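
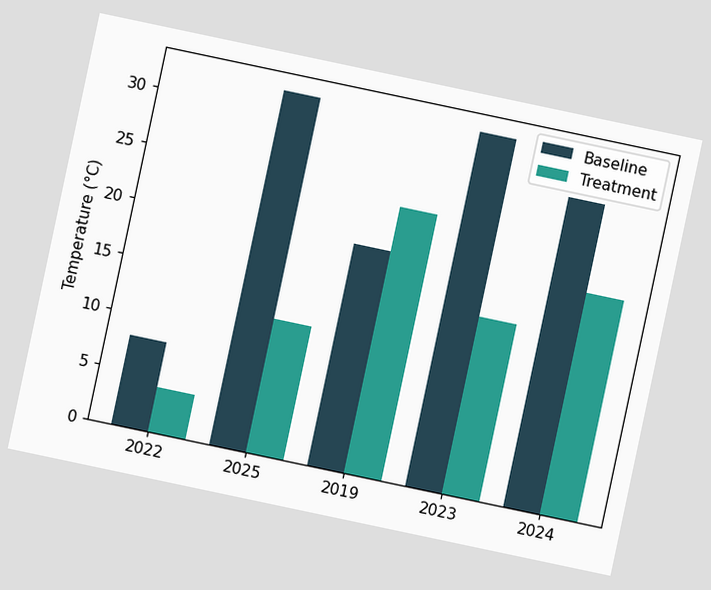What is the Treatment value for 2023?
16°C

The chart is tilted about 12° clockwise. The Treatment bar at 2023 reaches 16°C on the y-axis.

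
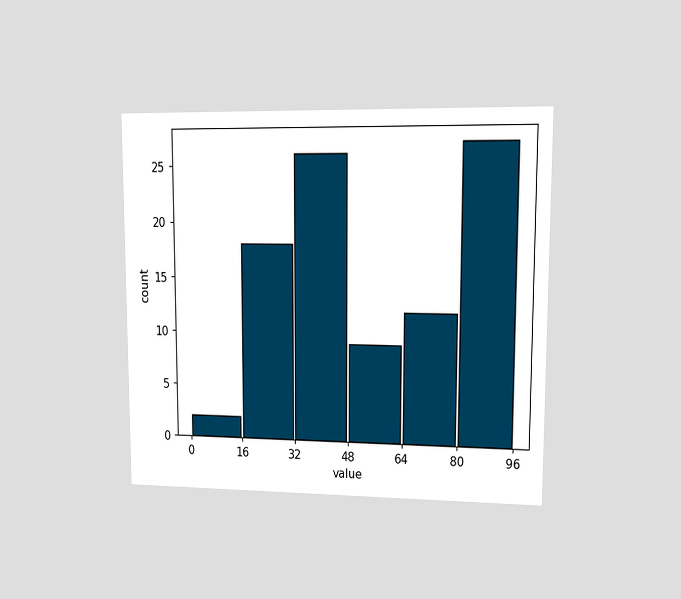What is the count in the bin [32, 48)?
The chart is viewed at a slight angle. The [32, 48) bin has height 26.

26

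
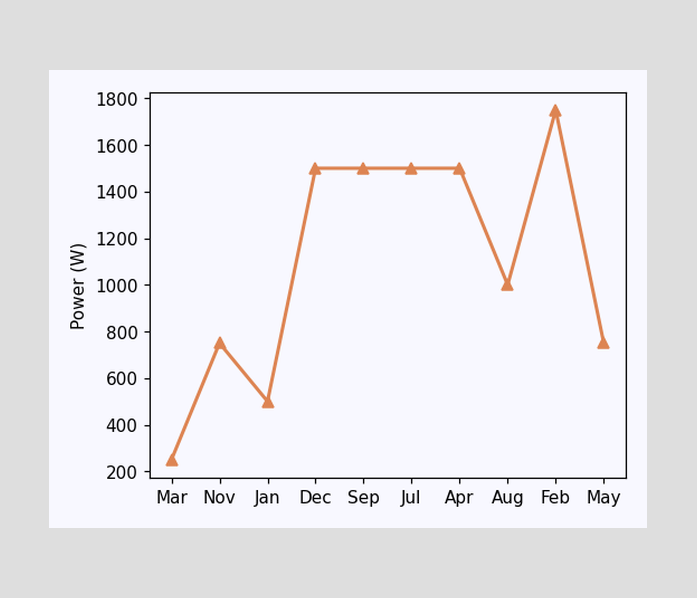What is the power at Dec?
At Dec, the line is at 1500W.

1500W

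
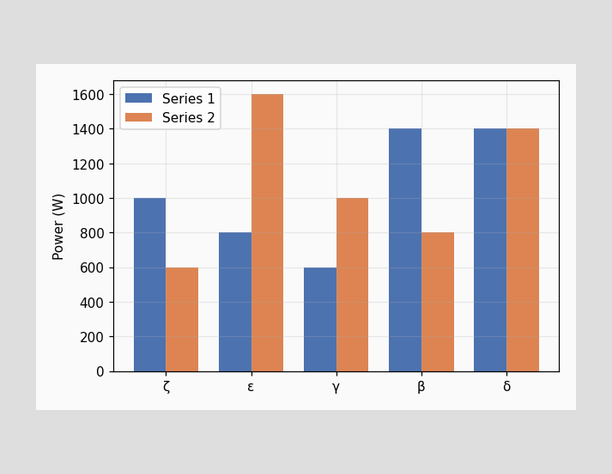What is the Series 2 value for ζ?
600W

The Series 2 bar at ζ reaches 600W on the y-axis.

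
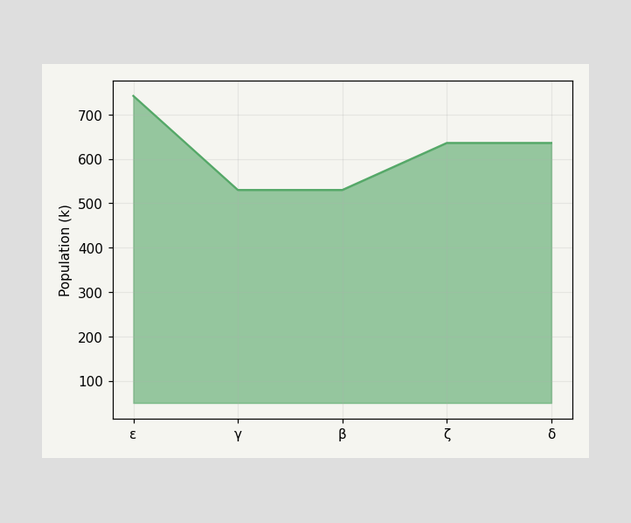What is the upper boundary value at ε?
At ε the upper boundary is at 742k.

742k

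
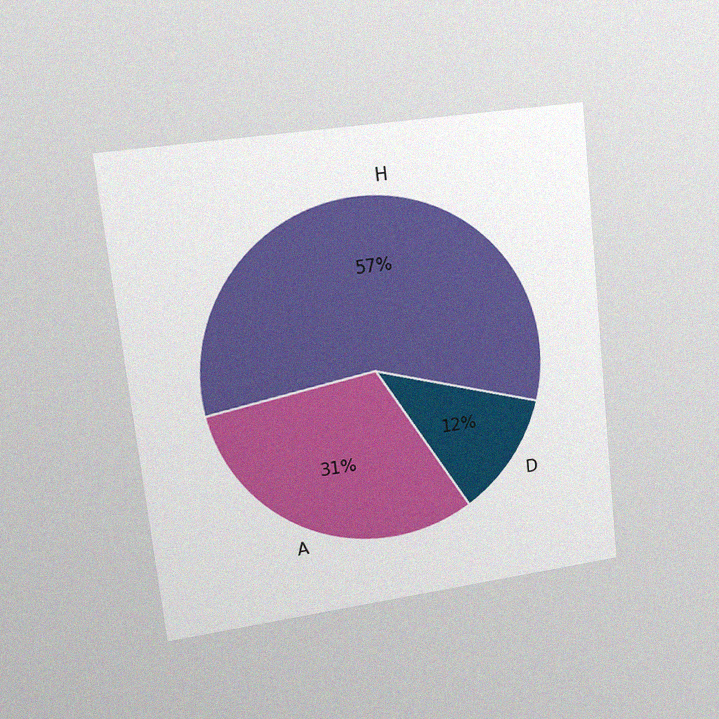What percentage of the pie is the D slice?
The chart is tilted about 6° counter-clockwise and viewed at a slight angle, with some photo noise. The D slice takes up 12% of the pie.

12%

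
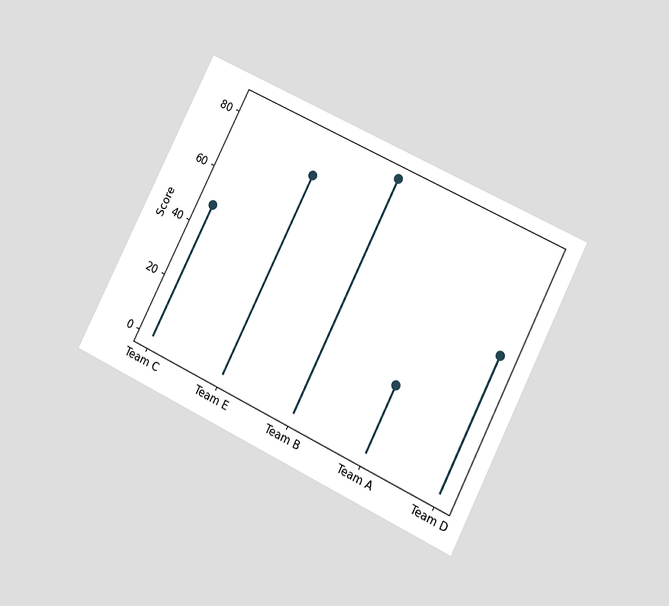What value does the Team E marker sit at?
The chart is tilted about 27° clockwise and viewed at a slight angle. The Team E marker sits at 72.

72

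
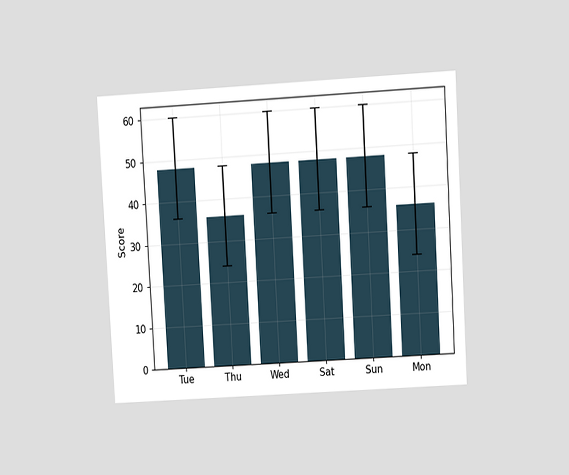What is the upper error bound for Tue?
60

The chart is tilted about 3° counter-clockwise and viewed at a slight angle. The Tue bar's upper whisker reaches 60.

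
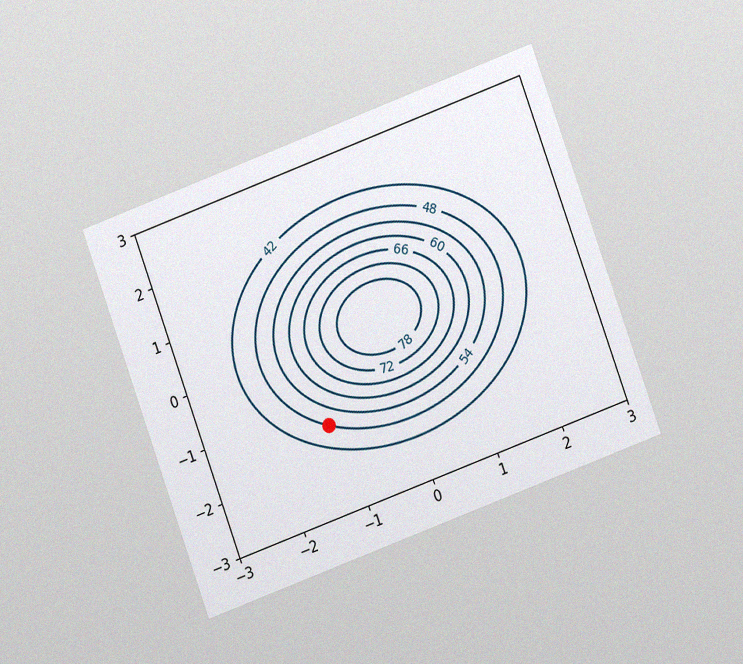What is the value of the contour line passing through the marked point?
The chart is tilted about 20° counter-clockwise and viewed at a slight angle, with some photo noise. The marked point sits on the contour labelled 48.

48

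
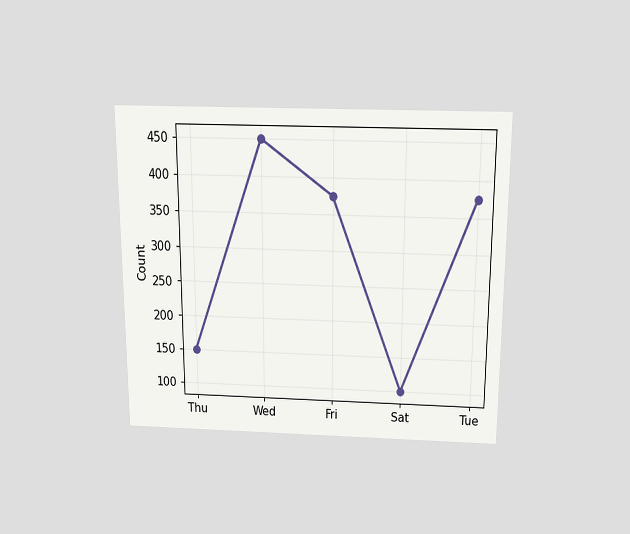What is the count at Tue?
375

The chart is viewed slightly from above. At Tue, the line is at 375.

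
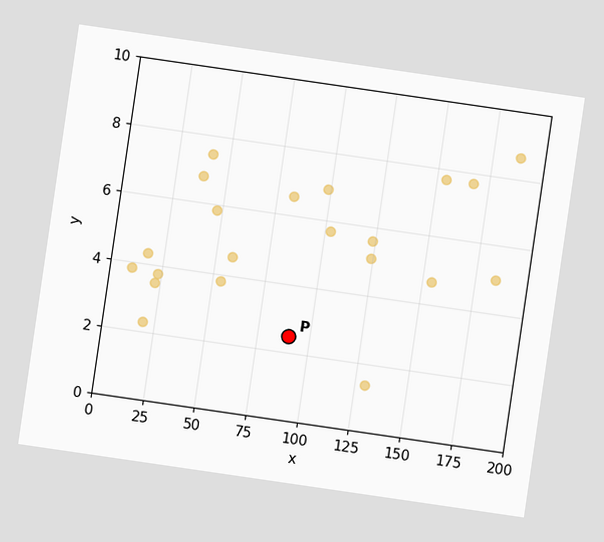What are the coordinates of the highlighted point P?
(90, 2.5)

The chart is tilted about 8° clockwise. Following the gridlines from P to each axis, P sits at (90, 2.5).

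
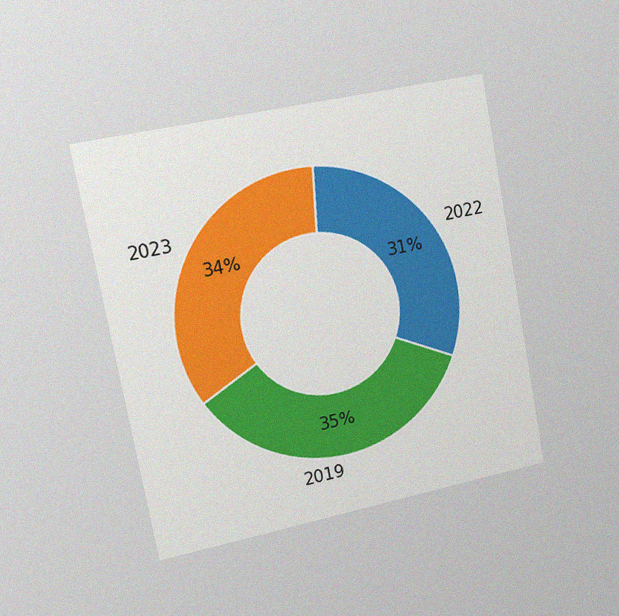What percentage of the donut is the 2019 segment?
35%

The chart is tilted about 11° counter-clockwise and viewed slightly from the left, with some photo noise. The 2019 segment takes up 35% of the ring.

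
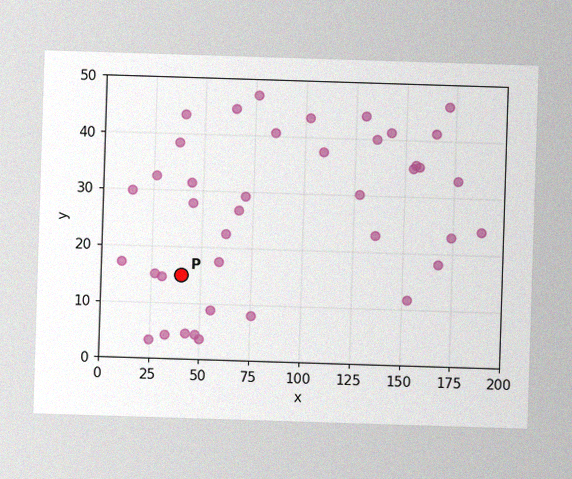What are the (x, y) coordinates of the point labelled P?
(40, 15)

The image has some photo noise and uneven lighting. Following the gridlines from P to each axis, P sits at (40, 15).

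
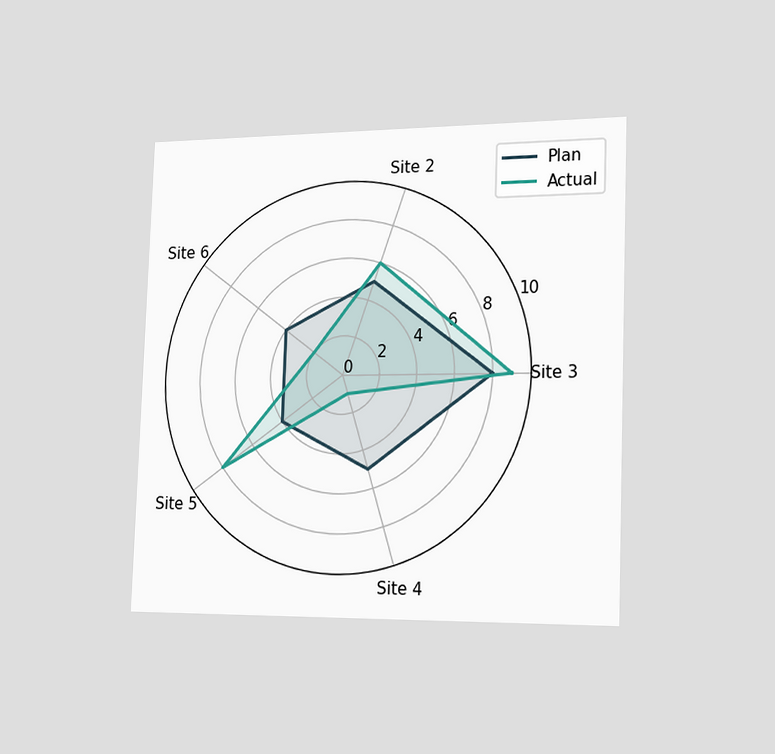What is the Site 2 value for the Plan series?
The chart is tilted about 2° clockwise and viewed slightly from the right. On the Site 2 axis, Plan reaches 5.

5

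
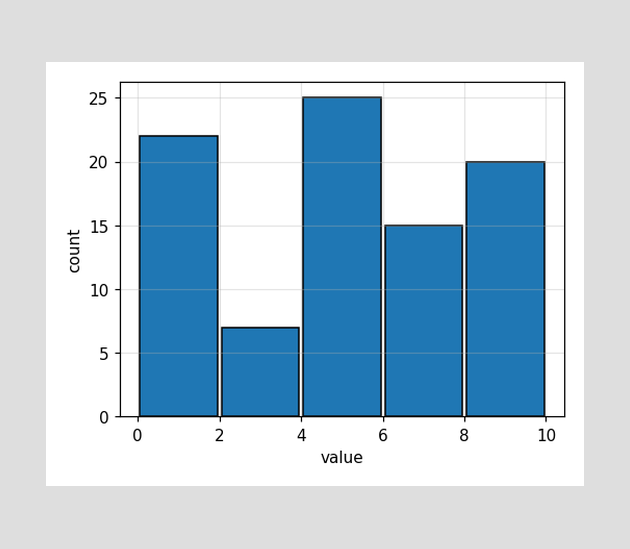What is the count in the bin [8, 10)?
The [8, 10) bin has height 20.

20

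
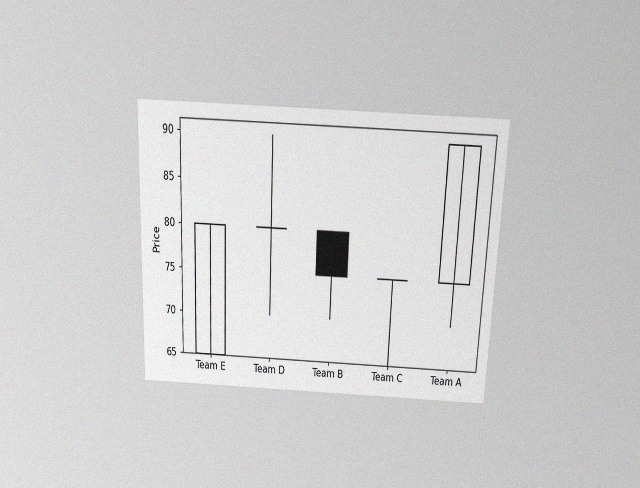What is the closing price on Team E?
80

The chart is tilted about 2° clockwise and viewed slightly from above, with some photo noise. The Team E candle closes at 80.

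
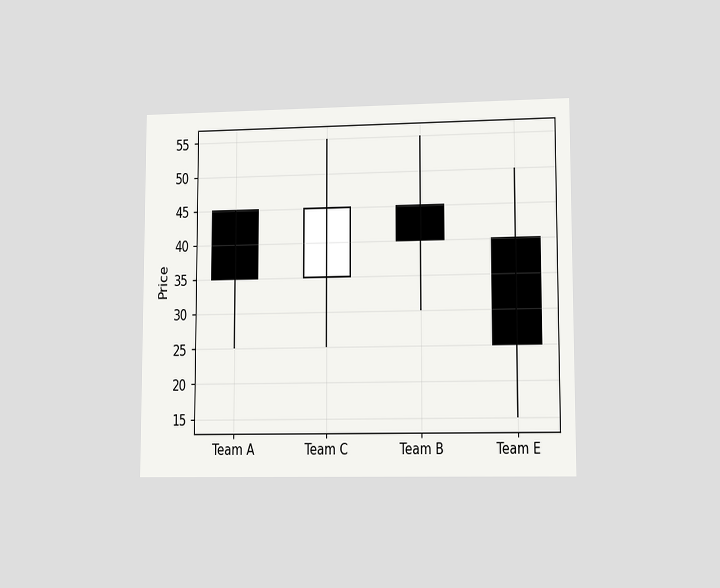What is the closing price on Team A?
The chart is viewed at a slight angle. The Team A candle closes at 35.

35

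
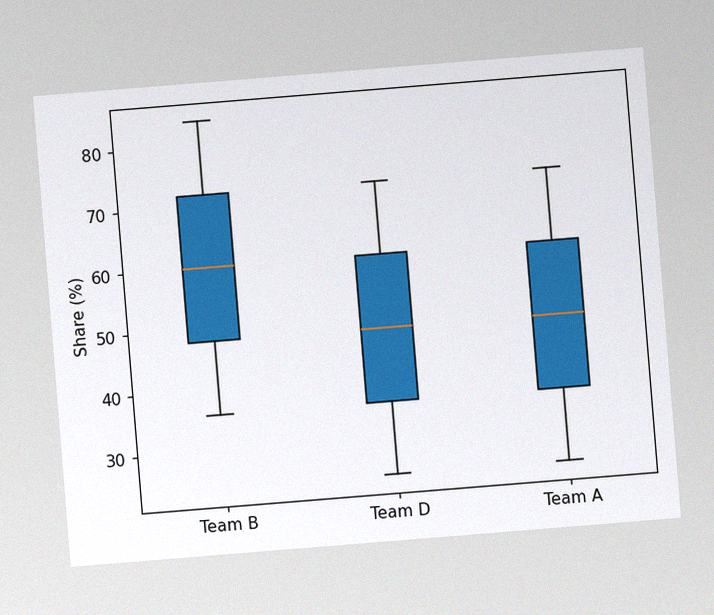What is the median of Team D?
The chart is tilted about 5° counter-clockwise, with some photo noise. The median line in the Team D box sits at 48%.

48%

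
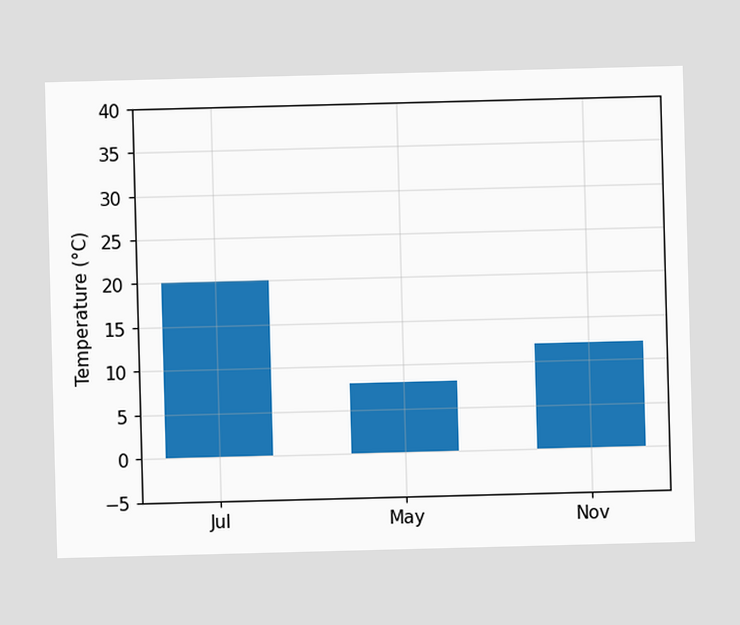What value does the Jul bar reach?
Reading along the chart's y-axis, the Jul bar reaches 20°C.

20°C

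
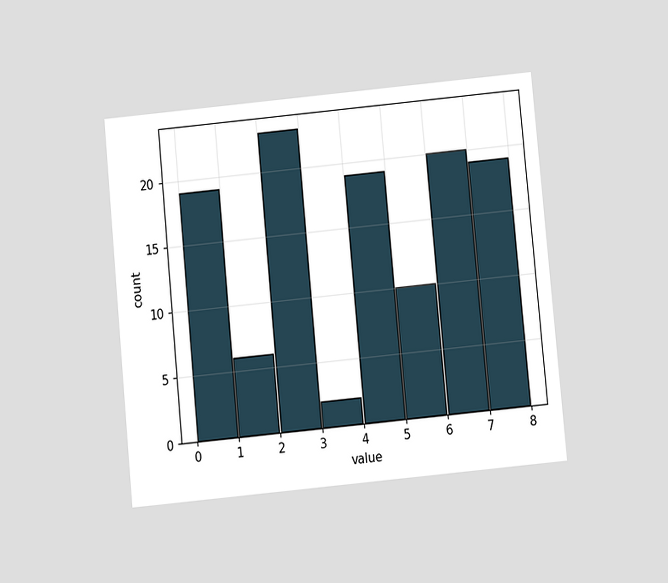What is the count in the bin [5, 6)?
10

The chart is tilted about 5° counter-clockwise and viewed slightly from below. The [5, 6) bin has height 10.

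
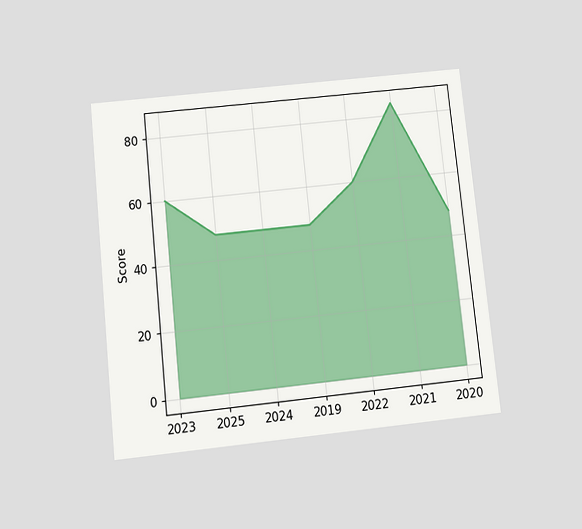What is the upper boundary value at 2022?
The chart is tilted about 6° counter-clockwise and viewed at a slight angle. At 2022 the upper boundary is at 60.

60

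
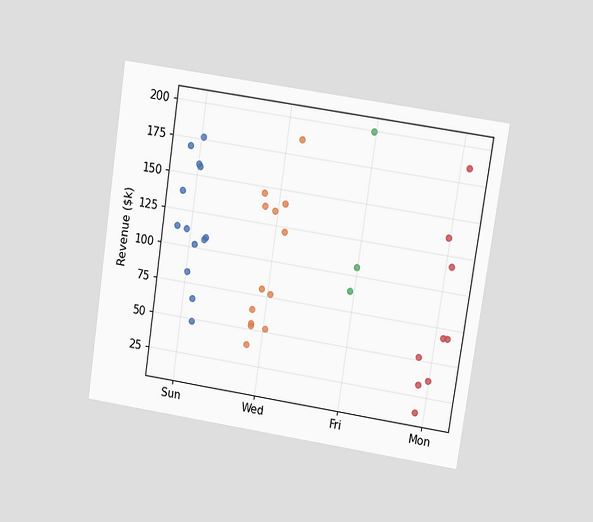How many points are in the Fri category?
3

The chart is tilted about 8° clockwise and viewed at a slight angle. Counting the markers in the Fri column gives 3.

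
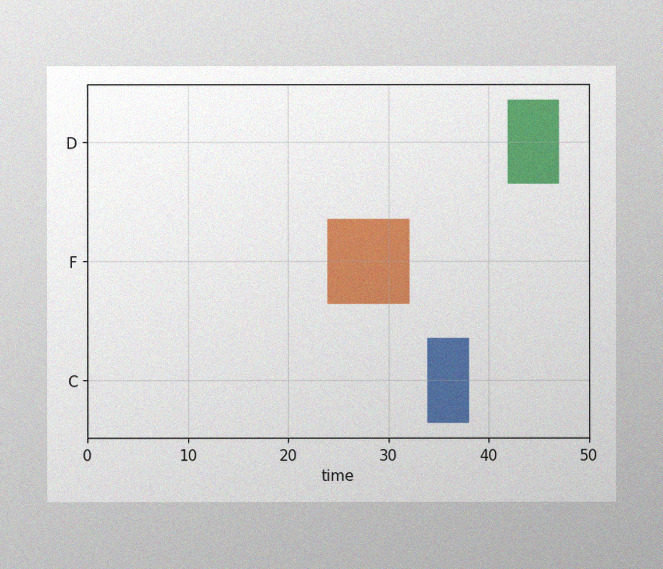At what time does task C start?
The image has some photo noise and uneven lighting. The C bar begins at t=34.

34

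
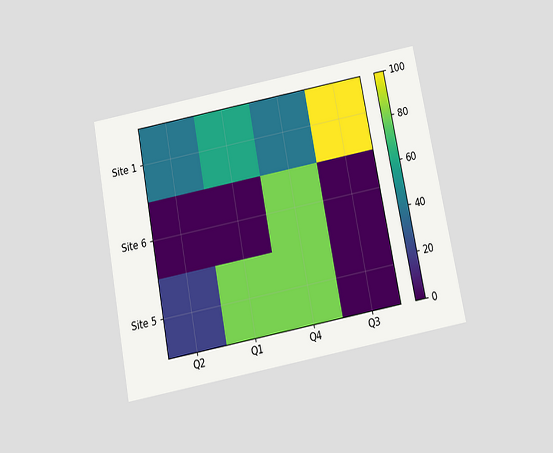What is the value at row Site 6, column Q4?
The chart is tilted about 11° counter-clockwise and viewed slightly from below. Matching cell (Site 6, Q4) against the colorbar gives 80.

80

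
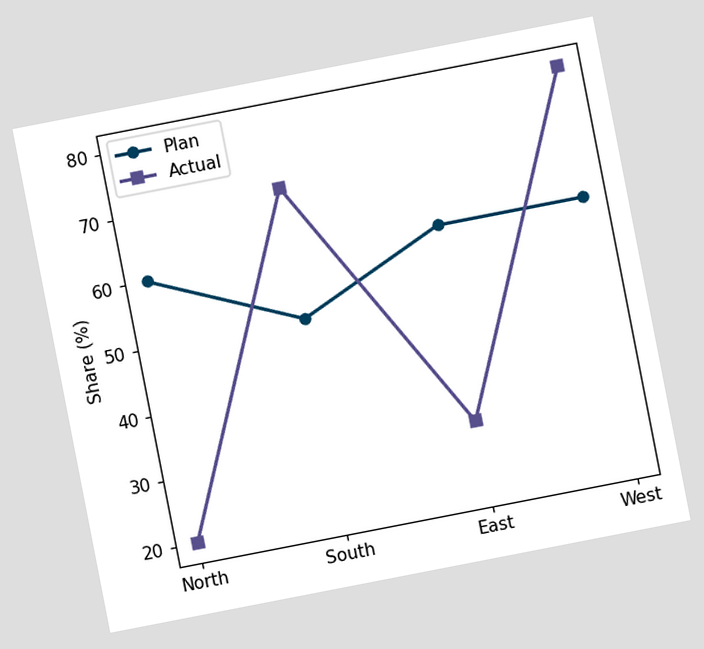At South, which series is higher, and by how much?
Actual, by 20%

The chart is tilted about 11° counter-clockwise. At South, Actual sits above the other line by 20%.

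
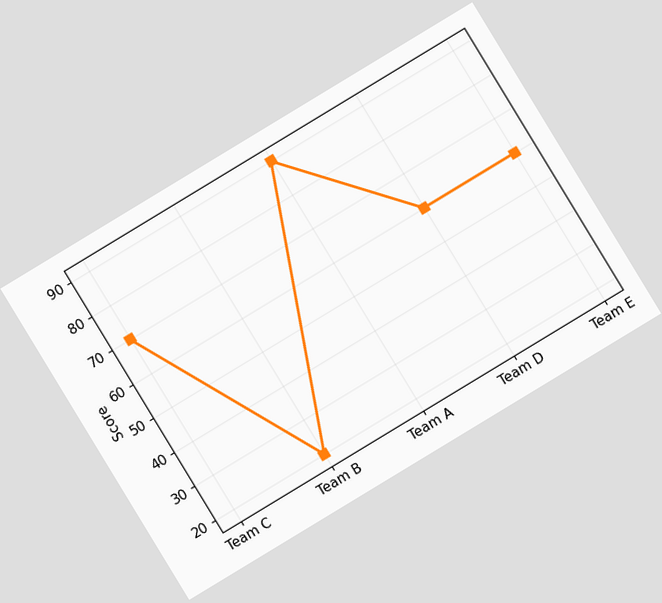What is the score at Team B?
20

The chart is tilted about 31° counter-clockwise. At Team B, the line is at 20.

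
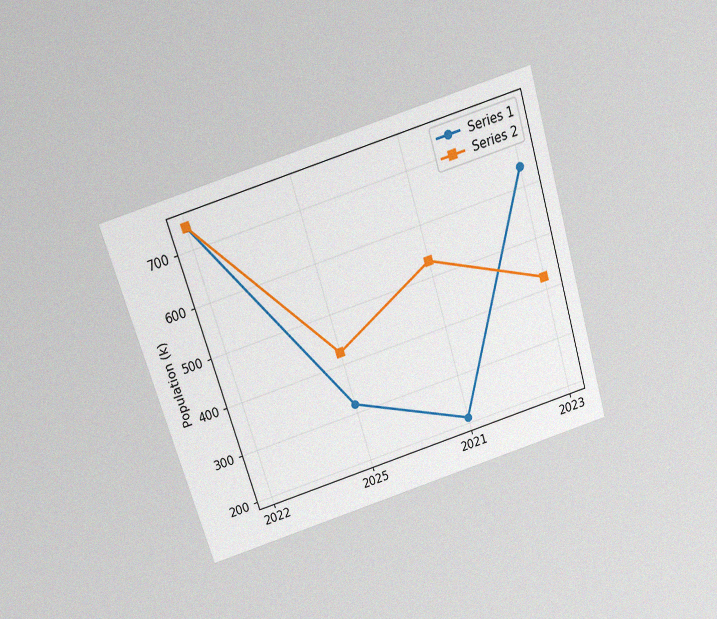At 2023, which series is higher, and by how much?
The chart is tilted about 17° counter-clockwise and viewed slightly from above, with some photo noise. At 2023, Series 1 sits above the other line by 212k.

Series 1, by 212k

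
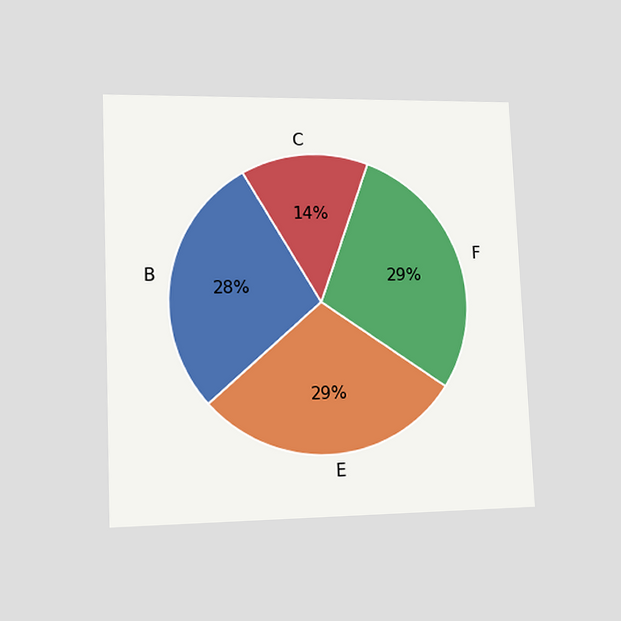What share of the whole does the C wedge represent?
The chart is tilted about 2° counter-clockwise and viewed at a slight angle. The C slice takes up 14% of the pie.

14%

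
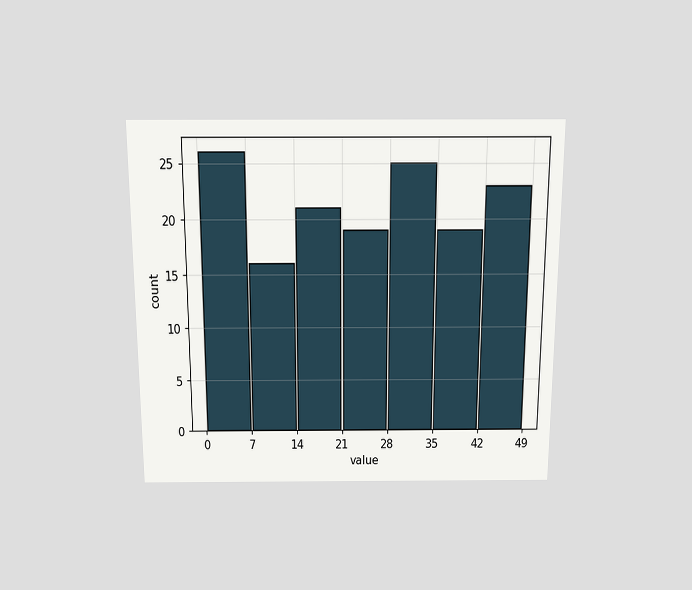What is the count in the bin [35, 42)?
19

The chart is viewed slightly from above. The [35, 42) bin has height 19.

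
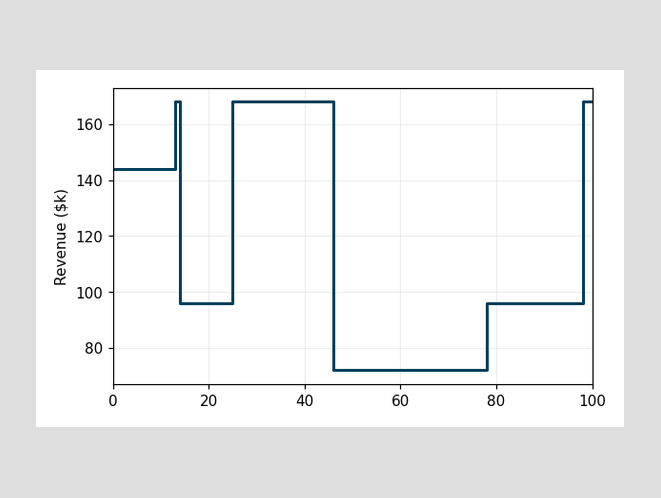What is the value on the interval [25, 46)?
On [25, 46) the step sits at $168k.

$168k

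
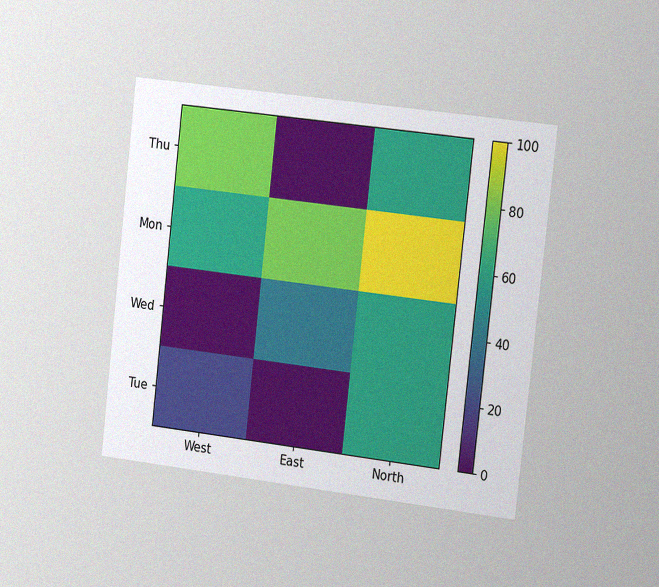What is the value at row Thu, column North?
The chart is tilted about 6° clockwise and viewed slightly from the right, with some photo noise. Matching cell (Thu, North) against the colorbar gives 60.

60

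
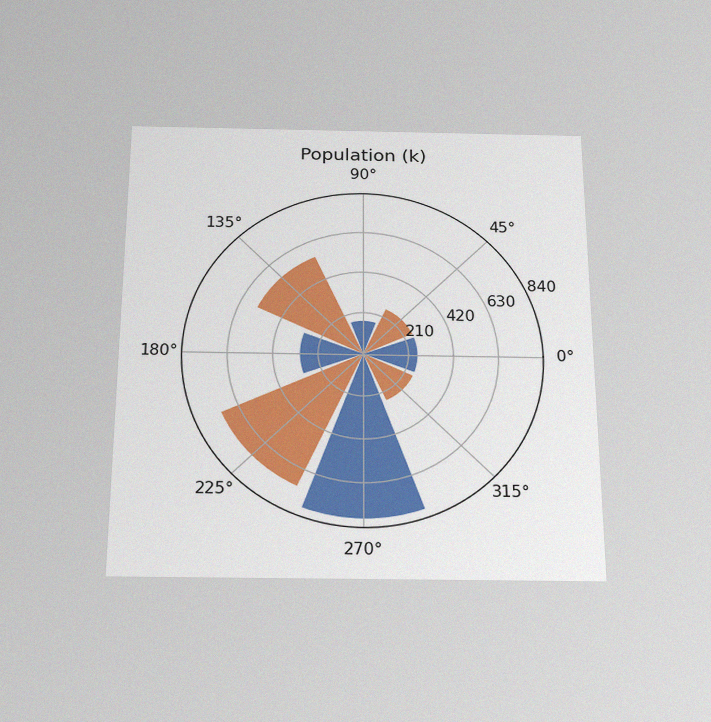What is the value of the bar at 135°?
The chart is viewed slightly from below, with some photo noise. The bar at 135° reaches 546k on the radial axis.

546k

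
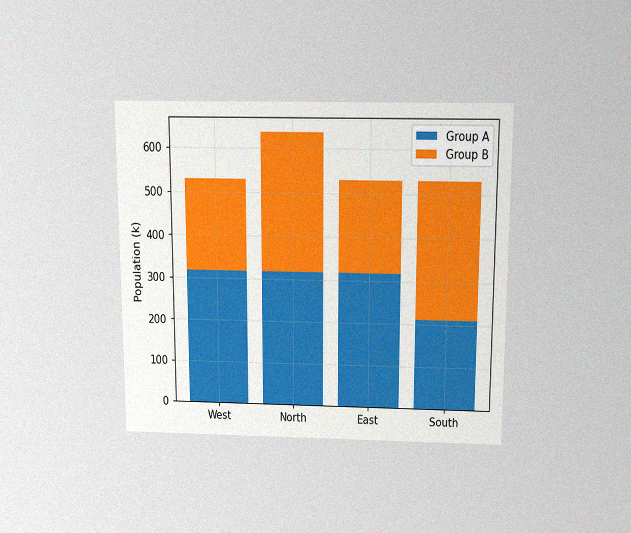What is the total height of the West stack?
530k

The chart is viewed slightly from above, with some photo noise. The West stack's top reaches 530k on the y-axis.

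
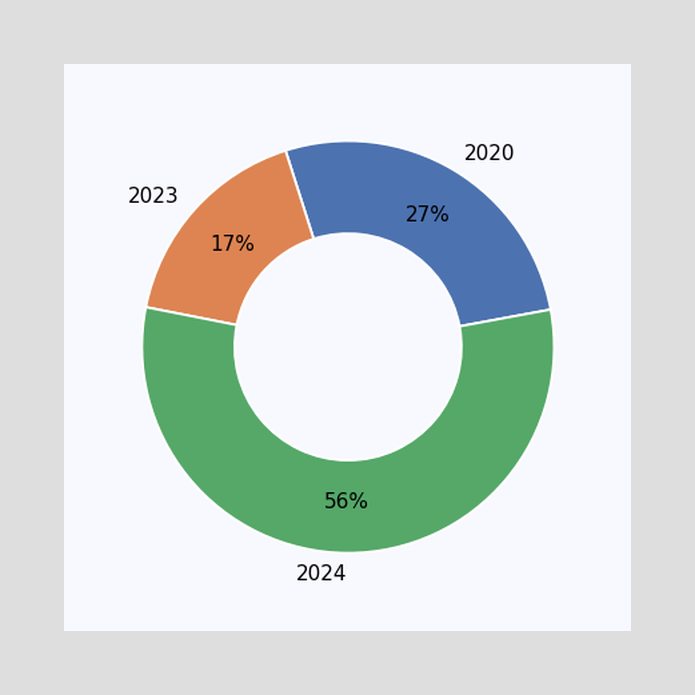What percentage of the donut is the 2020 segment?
27%

The 2020 segment takes up 27% of the ring.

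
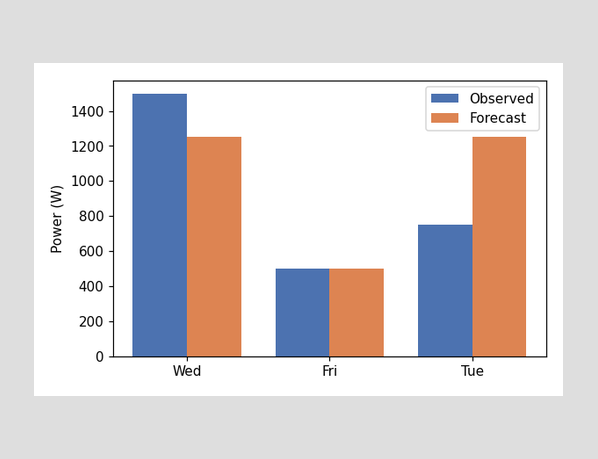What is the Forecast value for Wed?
The Forecast bar at Wed reaches 1250W on the y-axis.

1250W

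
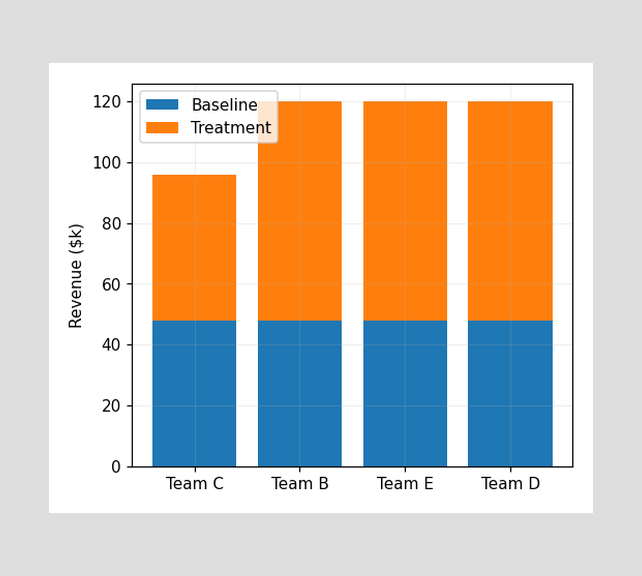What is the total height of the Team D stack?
$120k

The Team D stack's top reaches $120k on the y-axis.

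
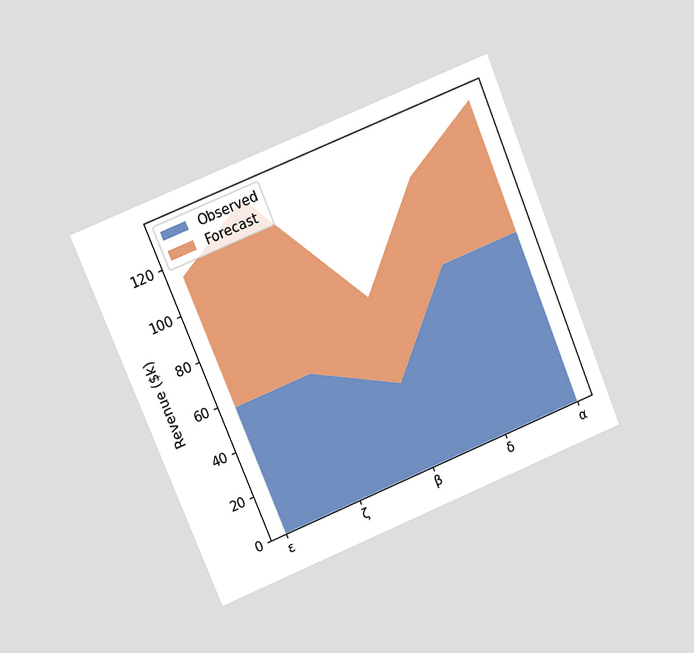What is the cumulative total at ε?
$114k

The chart is tilted about 22° counter-clockwise and viewed at a slight angle. The stacked total at ε reaches $114k.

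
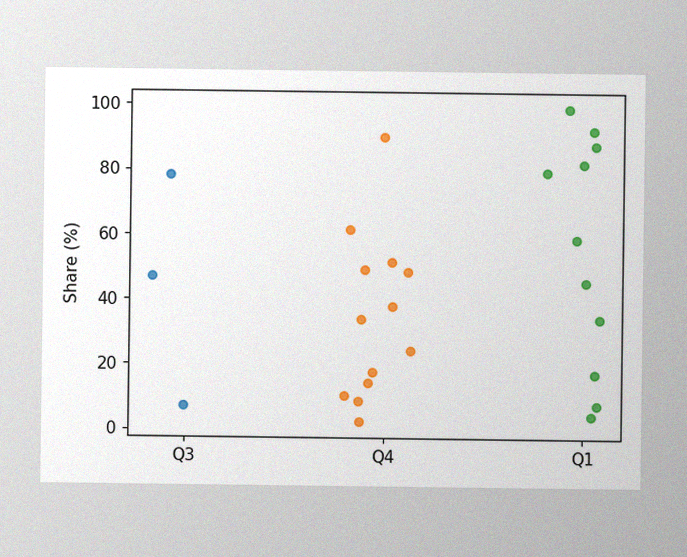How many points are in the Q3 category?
3

The image has some photo noise and uneven lighting. Counting the markers in the Q3 column gives 3.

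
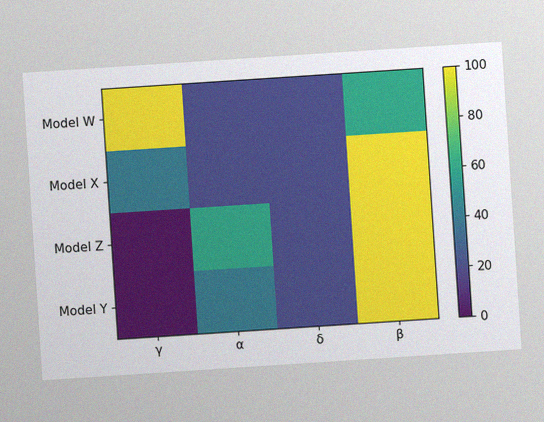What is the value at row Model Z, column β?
100

The chart is tilted about 4° counter-clockwise, with some photo noise. Matching cell (Model Z, β) against the colorbar gives 100.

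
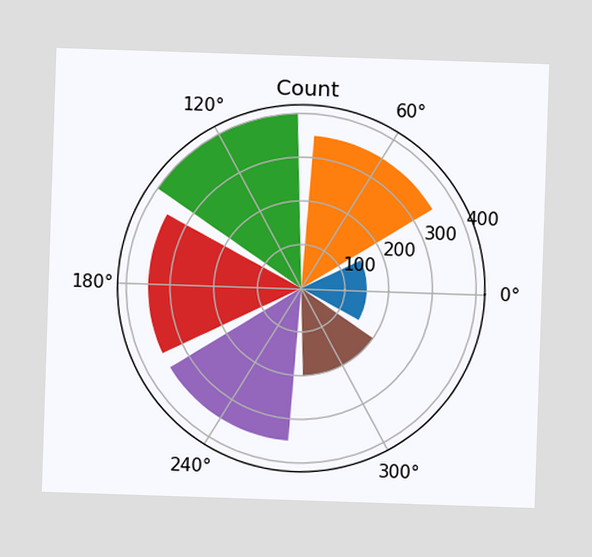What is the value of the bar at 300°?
The bar at 300° reaches 200 on the radial axis.

200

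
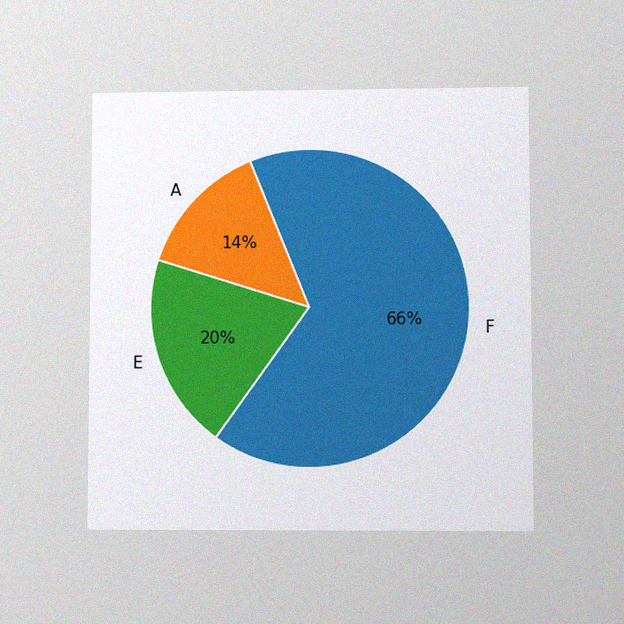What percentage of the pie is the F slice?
66%

The chart is viewed at a slight angle, with some photo noise. The F slice takes up 66% of the pie.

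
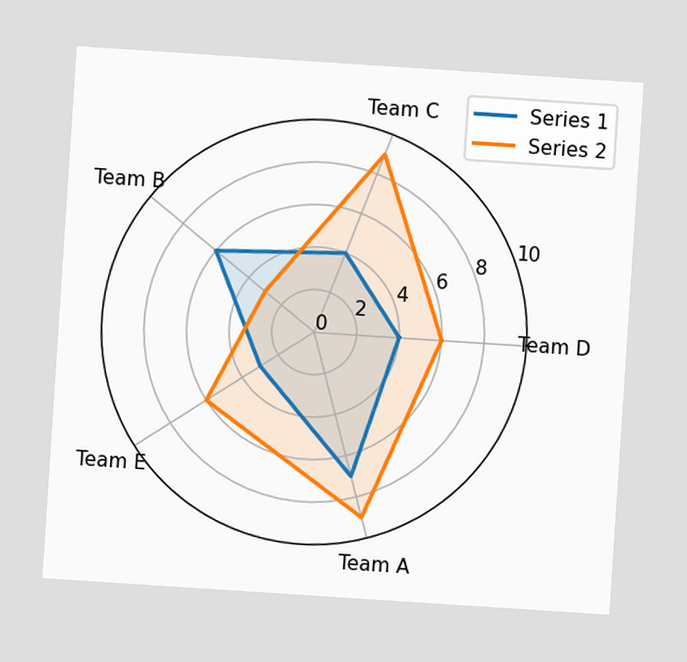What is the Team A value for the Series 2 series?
The chart is tilted about 4° clockwise. On the Team A axis, Series 2 reaches 9.

9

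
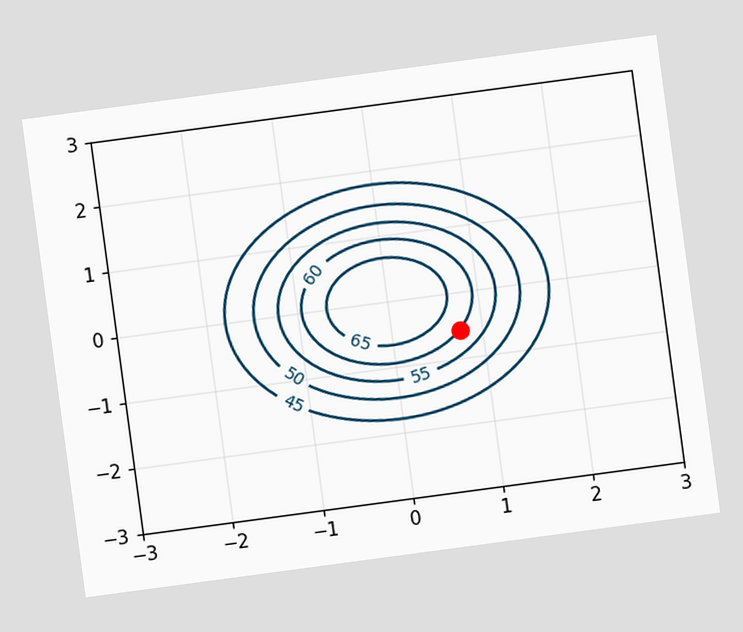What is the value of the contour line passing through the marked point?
60

The chart is tilted about 8° counter-clockwise. The marked point sits on the contour labelled 60.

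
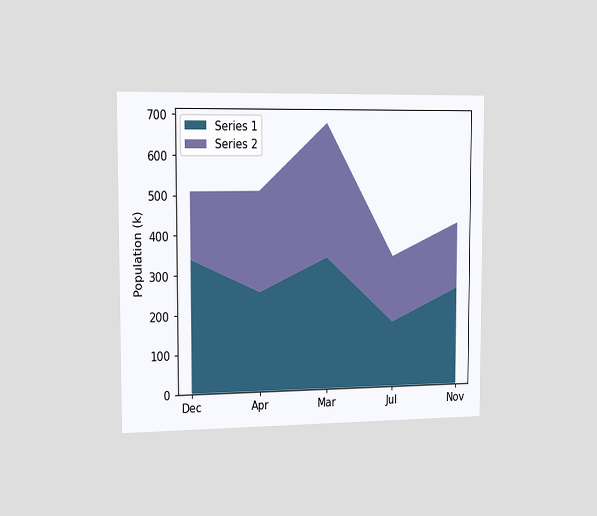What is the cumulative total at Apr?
The chart is viewed slightly from the left. The stacked total at Apr reaches 510k.

510k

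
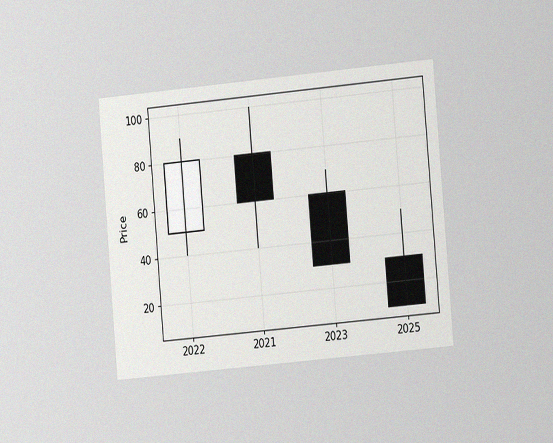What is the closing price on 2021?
The chart is tilted about 5° counter-clockwise and viewed slightly from the right, with some photo noise. The 2021 candle closes at 60.

60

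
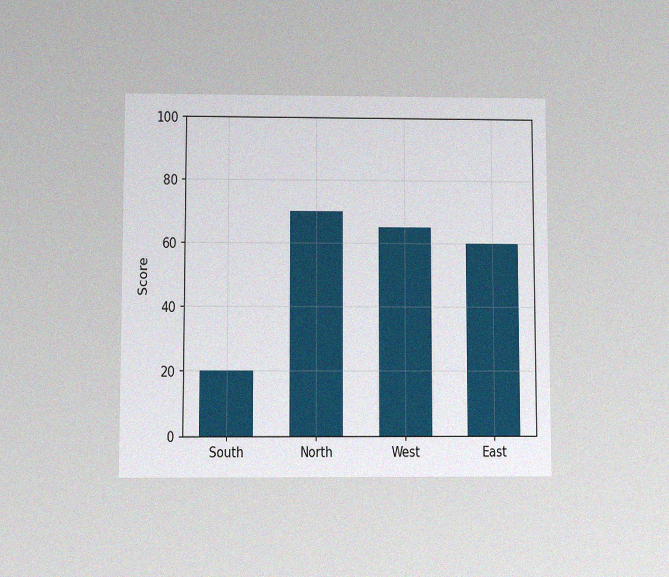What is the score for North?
70

The chart is viewed slightly from below, with some photo noise. Reading along the chart's y-axis, the North bar reaches 70.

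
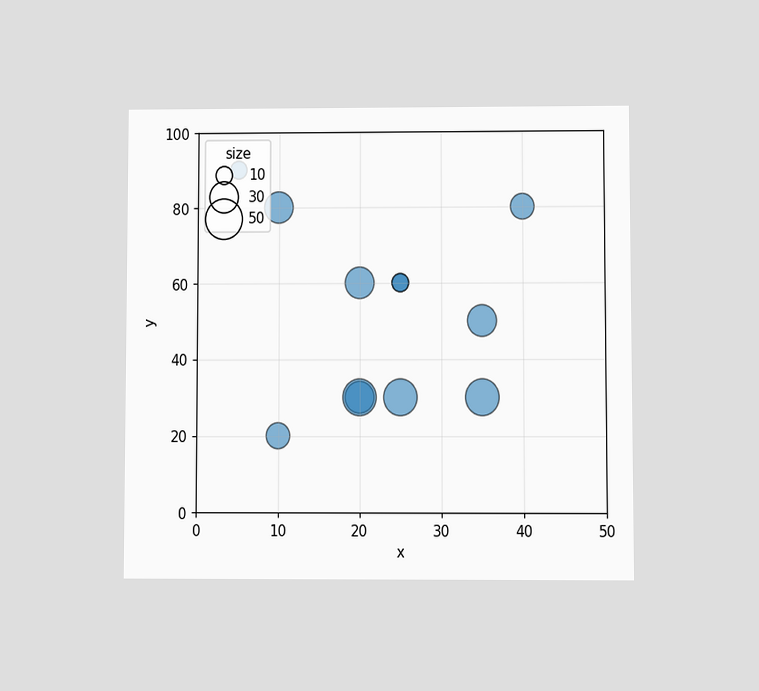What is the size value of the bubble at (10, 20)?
20

The chart is viewed at a slight angle. Matching the bubble at (10, 20) against the size legend gives 20.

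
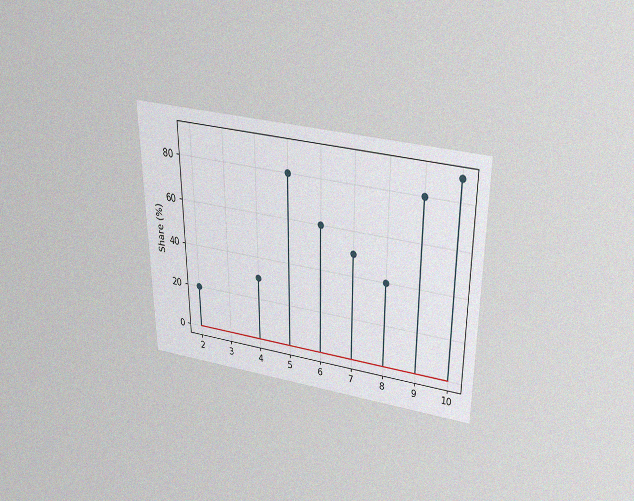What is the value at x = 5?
80%

The chart is viewed slightly from above, with some photo noise. The stem at x=5 reaches 80%.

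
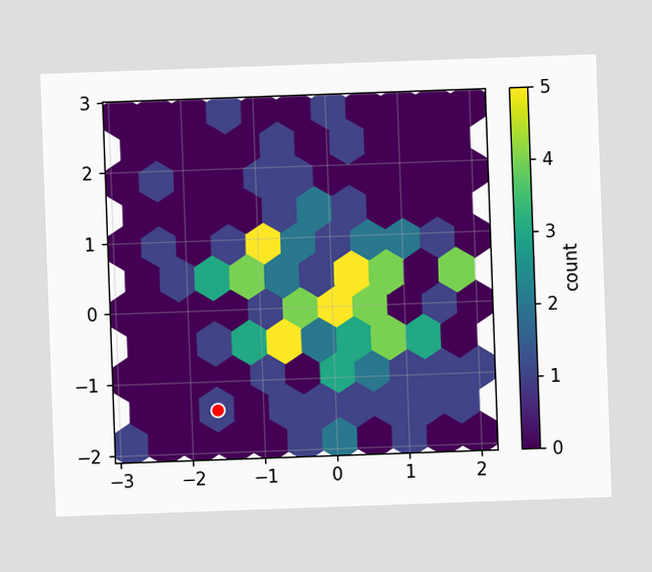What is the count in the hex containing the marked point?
The chart is tilted about 2° counter-clockwise. The marked hex reads 1 on the colorbar.

1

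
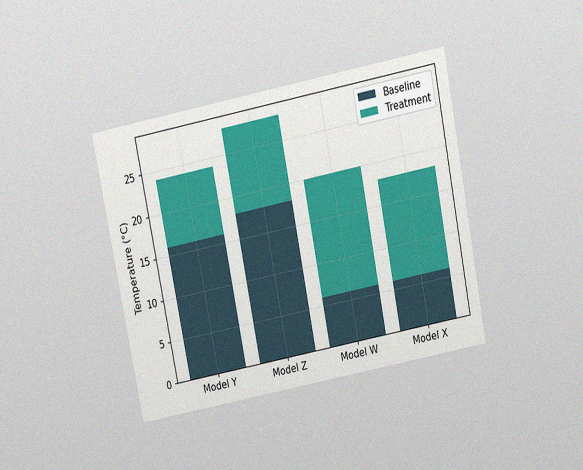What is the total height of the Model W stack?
20°C

The chart is tilted about 11° counter-clockwise and viewed slightly from above, with some photo noise. The Model W stack's top reaches 20°C on the y-axis.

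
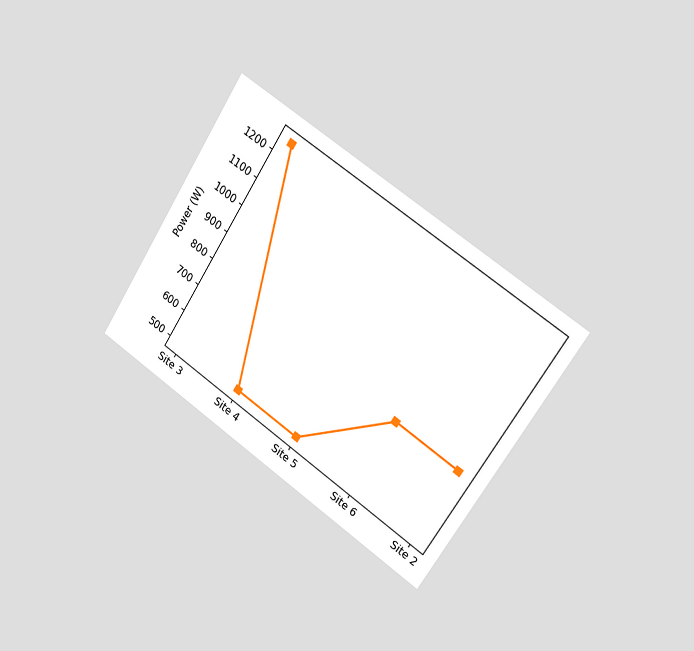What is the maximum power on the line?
1250W

The chart is tilted about 33° clockwise and viewed slightly from the right. The highest point is at Site 3, and reading across to the y-axis gives 1250W.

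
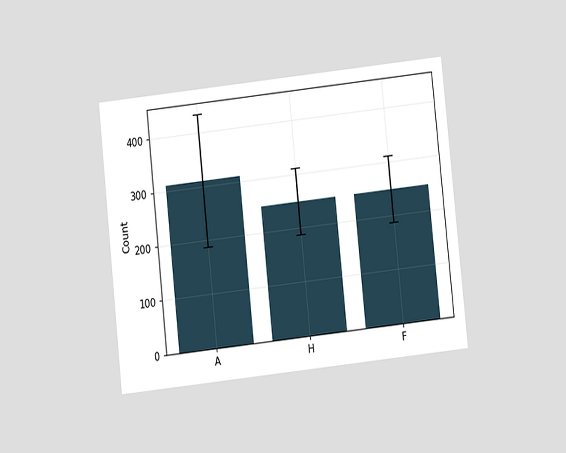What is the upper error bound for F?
The chart is tilted about 6° counter-clockwise and viewed at a slight angle. The F bar's upper whisker reaches 310.

310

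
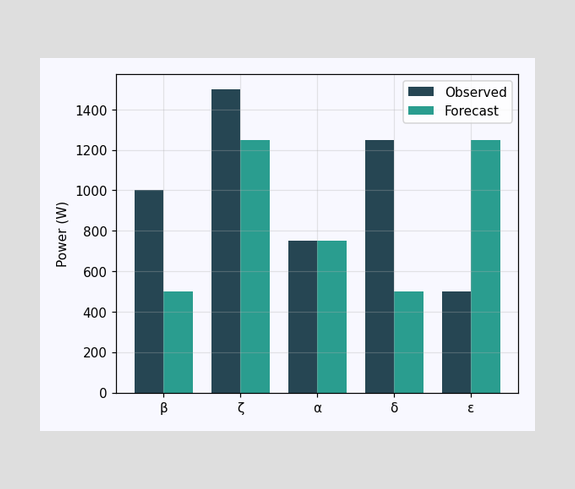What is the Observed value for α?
The Observed bar at α reaches 750W on the y-axis.

750W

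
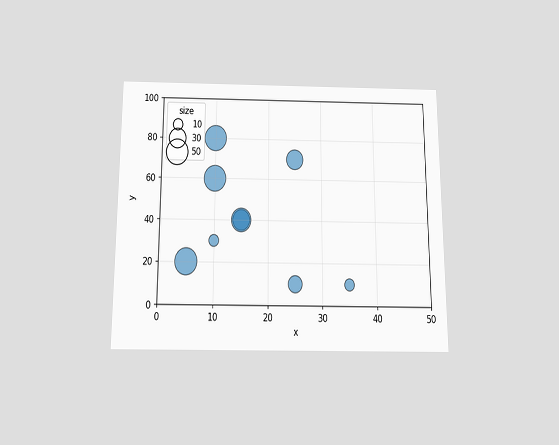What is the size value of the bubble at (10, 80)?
The chart is viewed slightly from below. Matching the bubble at (10, 80) against the size legend gives 50.

50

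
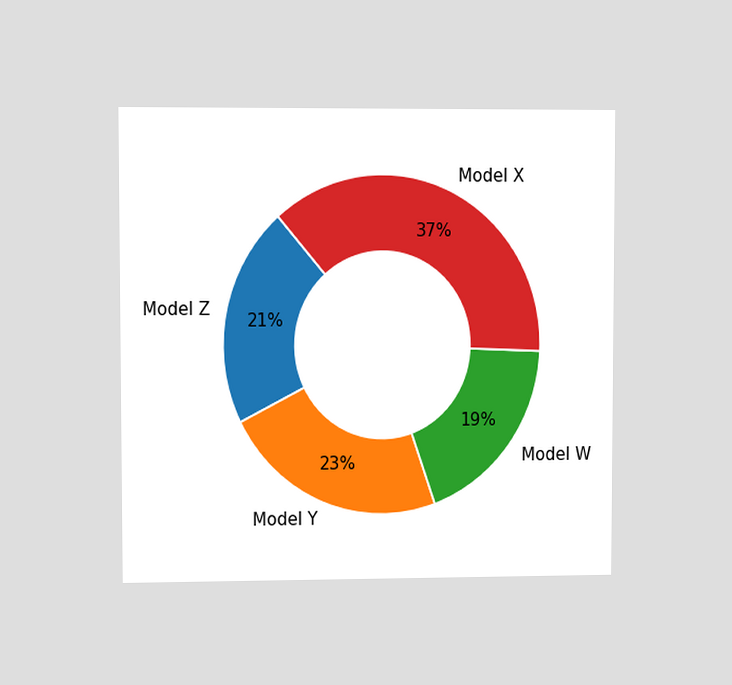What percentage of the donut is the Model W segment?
19%

The chart is viewed at a slight angle. The Model W segment takes up 19% of the ring.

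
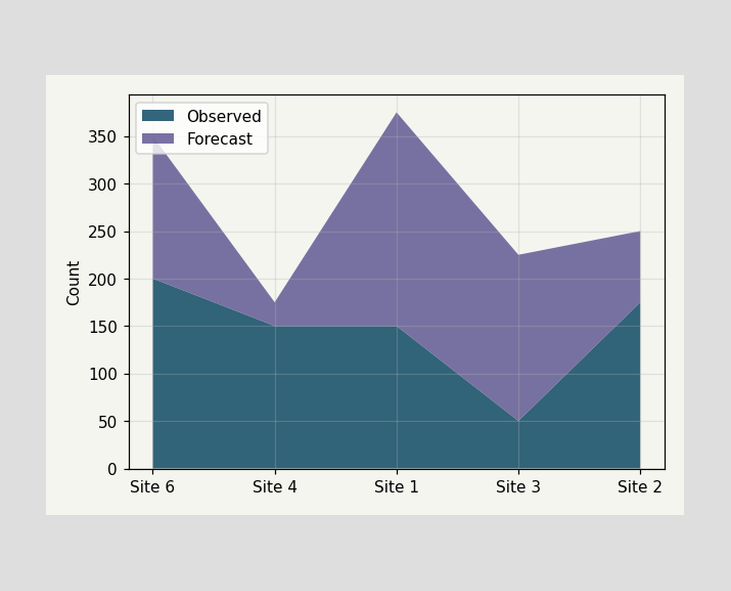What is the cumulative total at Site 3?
The stacked total at Site 3 reaches 225.

225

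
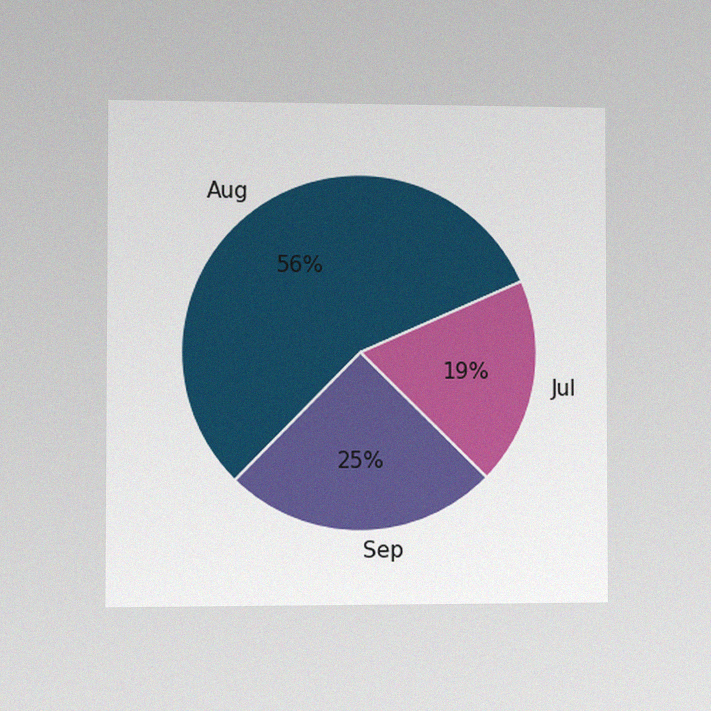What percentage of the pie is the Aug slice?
56%

The chart is viewed slightly from the left, with some photo noise. The Aug slice takes up 56% of the pie.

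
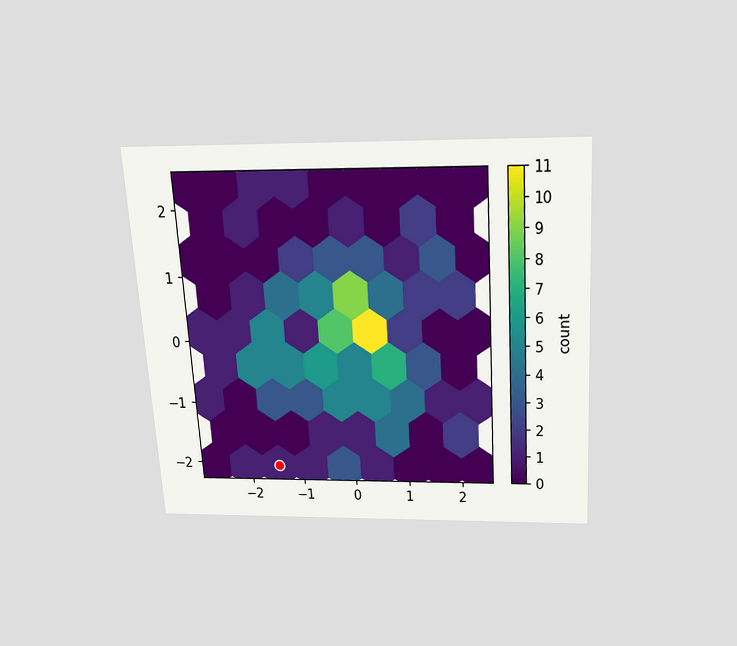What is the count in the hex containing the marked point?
1

The chart is tilted about 3° counter-clockwise and viewed slightly from above. The marked hex reads 1 on the colorbar.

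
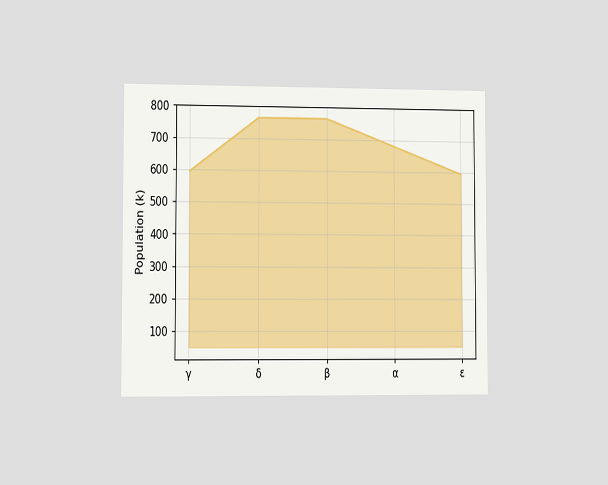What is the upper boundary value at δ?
The chart is viewed slightly from the left. At δ the upper boundary is at 765k.

765k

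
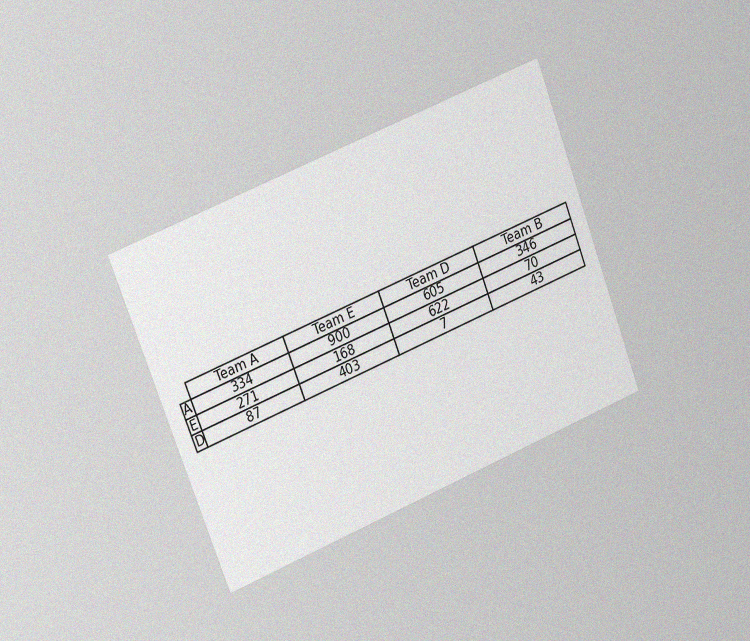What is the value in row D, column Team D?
The chart is tilted about 21° counter-clockwise and viewed slightly from the left, with some photo noise. The (D, Team D) cell reads 7.

7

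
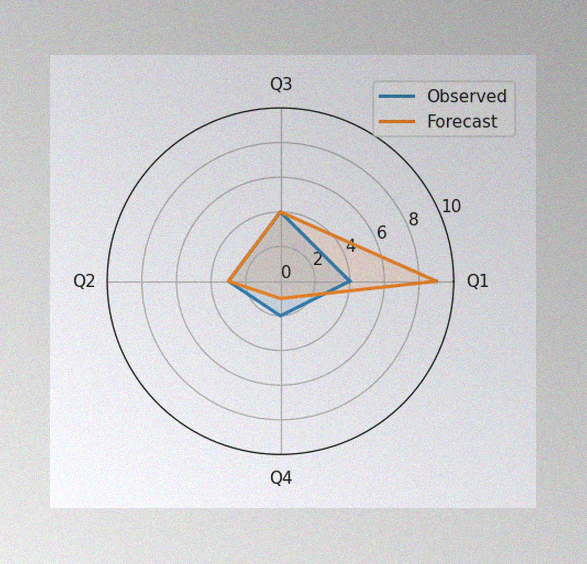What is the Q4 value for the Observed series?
The image has some photo noise and uneven lighting. On the Q4 axis, Observed reaches 2.

2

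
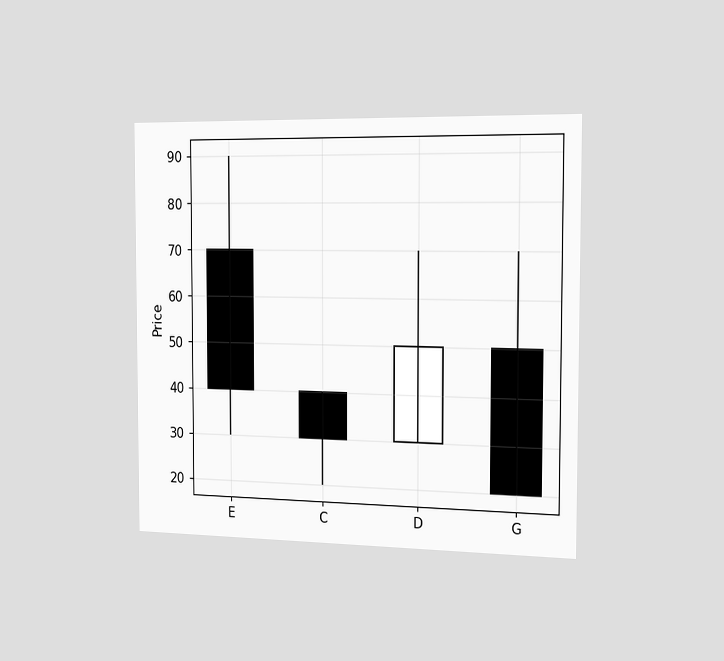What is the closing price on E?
40

The chart is viewed slightly from the right. The E candle closes at 40.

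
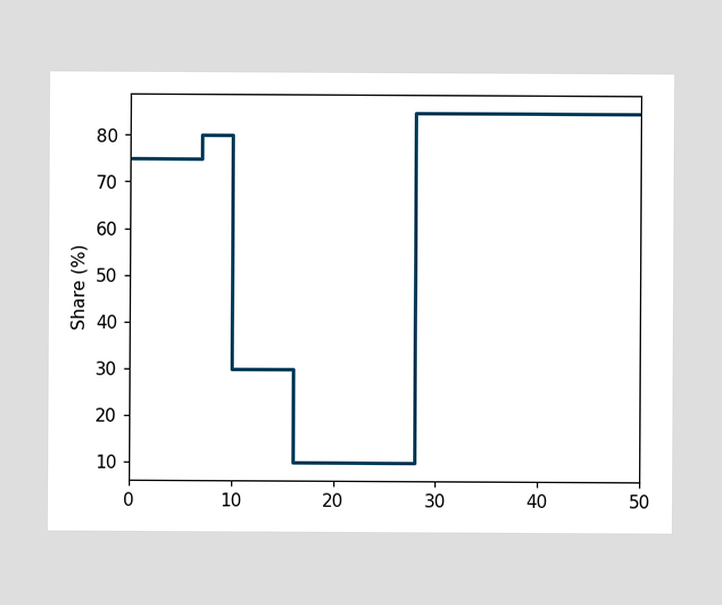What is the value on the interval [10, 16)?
On [10, 16) the step sits at 30%.

30%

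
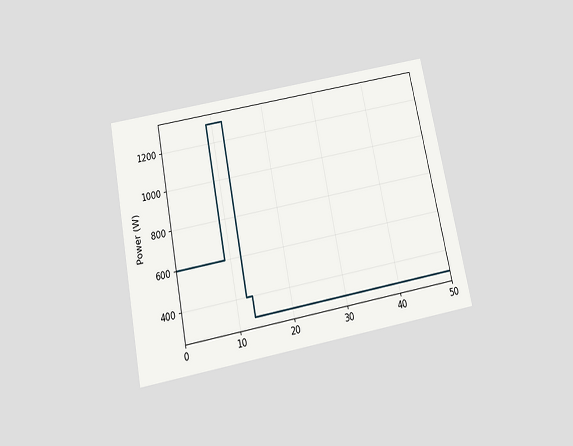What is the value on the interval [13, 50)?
300W

The chart is tilted about 11° counter-clockwise and viewed slightly from below. On [13, 50) the step sits at 300W.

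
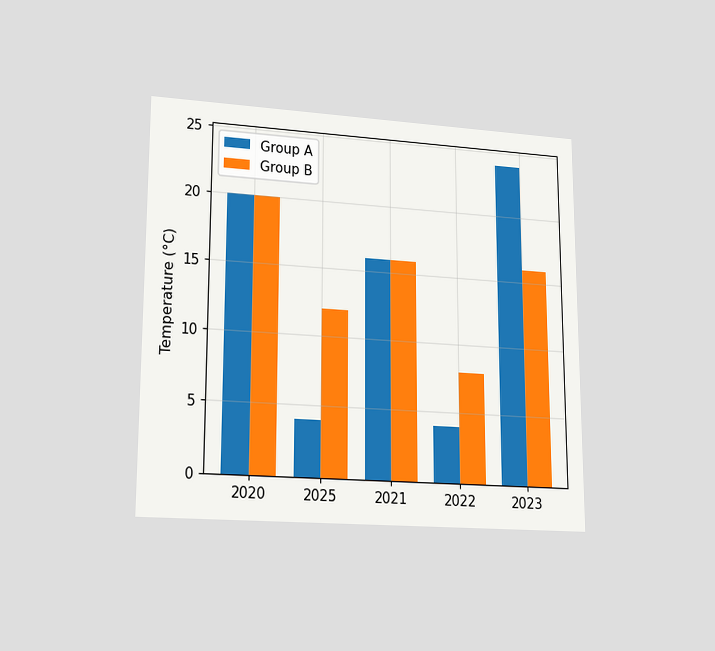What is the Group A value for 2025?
4°C

The chart is viewed at a slight angle. The Group A bar at 2025 reaches 4°C on the y-axis.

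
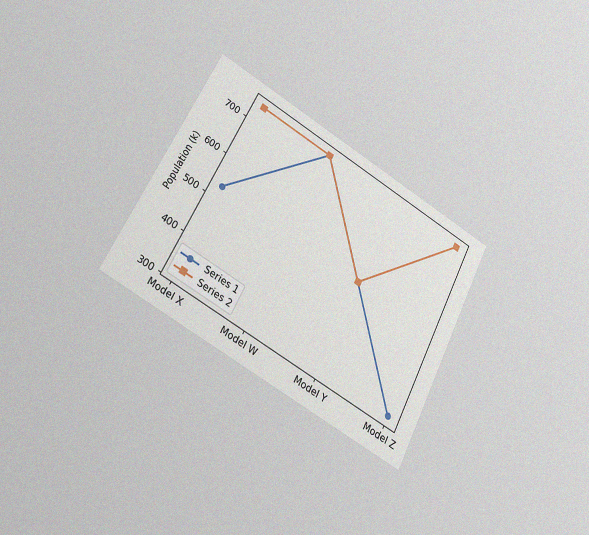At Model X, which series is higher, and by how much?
The chart is tilted about 27° clockwise and viewed slightly from the left, with some photo noise. At Model X, Series 2 sits above the other line by 212k.

Series 2, by 212k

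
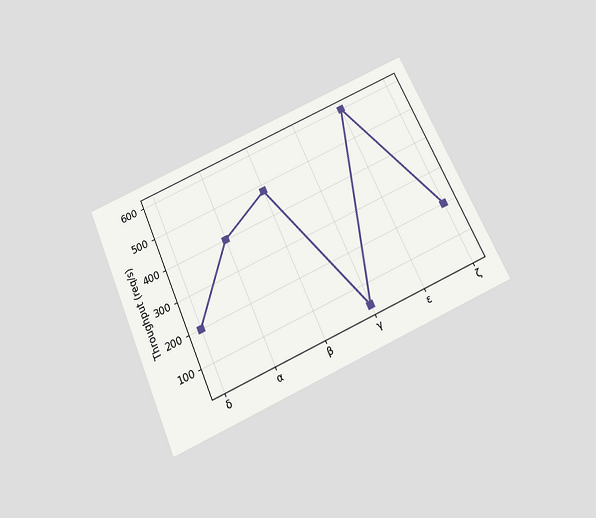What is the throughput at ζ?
The chart is tilted about 24° counter-clockwise and viewed slightly from below. At ζ, the line is at 200req/s.

200req/s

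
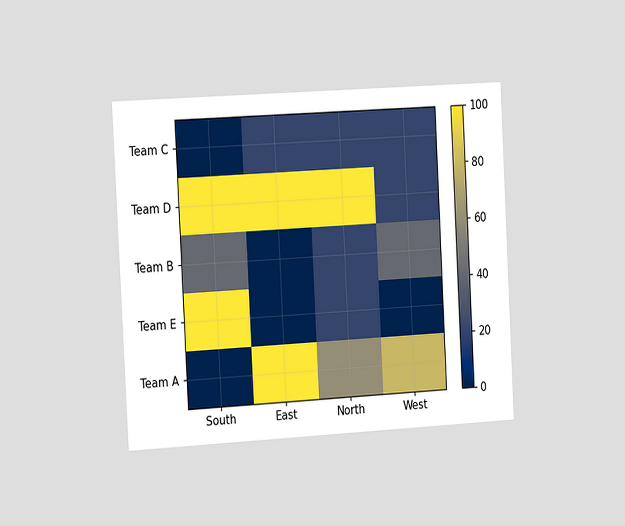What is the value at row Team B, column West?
The chart is tilted about 3° counter-clockwise and viewed slightly from the left. Matching cell (Team B, West) against the colorbar gives 40.

40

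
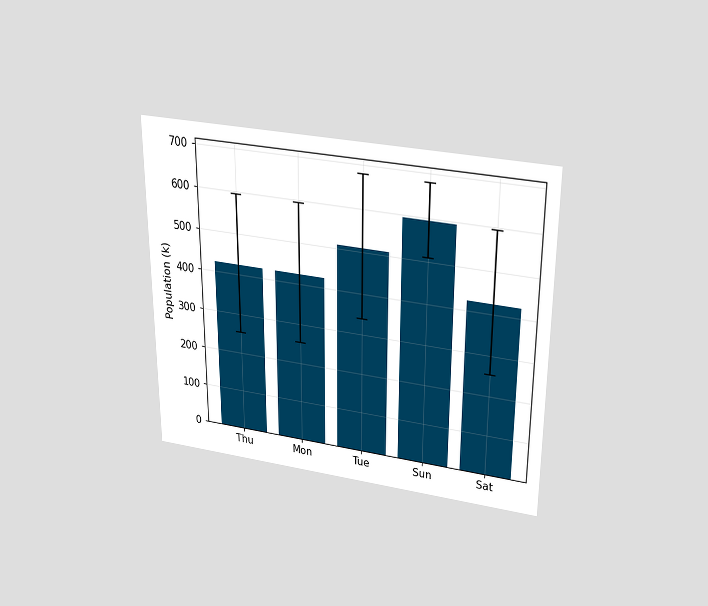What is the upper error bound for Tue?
680k

The chart is viewed slightly from above. The Tue bar's upper whisker reaches 680k.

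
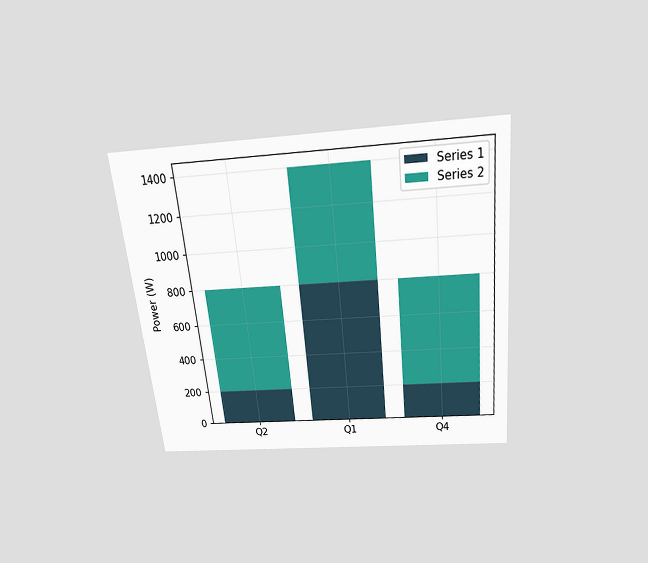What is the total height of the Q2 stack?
The chart is tilted about 6° counter-clockwise and viewed slightly from above. The Q2 stack's top reaches 800W on the y-axis.

800W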